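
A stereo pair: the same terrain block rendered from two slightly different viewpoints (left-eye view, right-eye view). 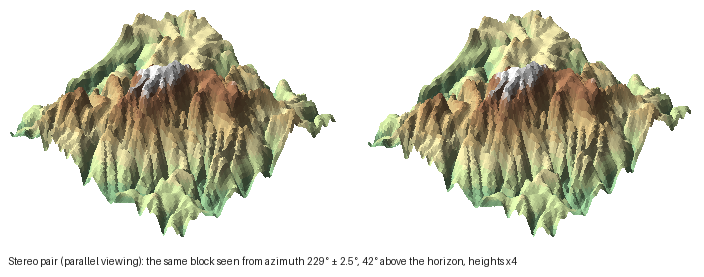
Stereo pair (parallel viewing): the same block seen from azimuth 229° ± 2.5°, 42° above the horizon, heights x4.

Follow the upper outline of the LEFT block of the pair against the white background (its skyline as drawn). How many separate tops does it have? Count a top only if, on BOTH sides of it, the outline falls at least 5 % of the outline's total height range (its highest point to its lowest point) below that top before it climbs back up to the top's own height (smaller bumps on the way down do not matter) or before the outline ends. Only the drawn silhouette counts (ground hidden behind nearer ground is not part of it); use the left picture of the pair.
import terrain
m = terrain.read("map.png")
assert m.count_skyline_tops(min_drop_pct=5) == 3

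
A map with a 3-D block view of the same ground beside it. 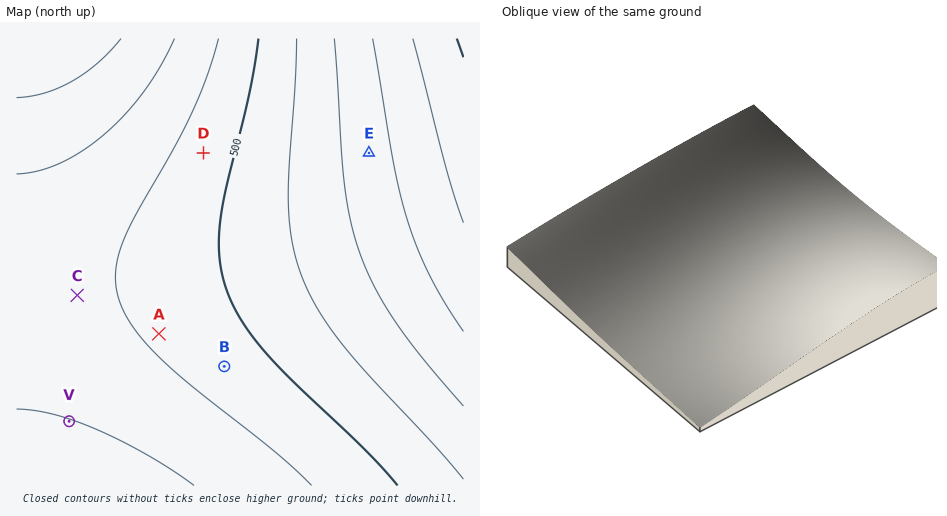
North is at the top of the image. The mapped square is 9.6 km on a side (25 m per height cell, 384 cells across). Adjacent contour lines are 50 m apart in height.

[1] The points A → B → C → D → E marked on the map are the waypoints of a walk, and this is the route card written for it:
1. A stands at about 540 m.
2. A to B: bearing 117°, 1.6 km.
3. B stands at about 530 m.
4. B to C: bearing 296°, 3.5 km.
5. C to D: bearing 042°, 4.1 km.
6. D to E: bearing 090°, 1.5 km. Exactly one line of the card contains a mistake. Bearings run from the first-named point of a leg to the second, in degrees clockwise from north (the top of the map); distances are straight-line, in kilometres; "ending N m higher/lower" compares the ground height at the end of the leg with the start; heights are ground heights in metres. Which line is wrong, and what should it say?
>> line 6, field distance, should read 3.5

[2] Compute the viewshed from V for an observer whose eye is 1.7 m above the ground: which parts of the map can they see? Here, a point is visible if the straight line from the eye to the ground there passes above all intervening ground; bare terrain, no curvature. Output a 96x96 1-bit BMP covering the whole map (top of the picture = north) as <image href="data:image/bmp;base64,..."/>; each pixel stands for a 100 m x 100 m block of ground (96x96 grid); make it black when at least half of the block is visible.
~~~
<image width="96" height="96" href="data:image/bmp;base64,Qk2+BAAAAAAAAD4AAAAoAAAAYAAAAGAAAAABAAEAAAAAAIAEAAATCwAAEwsAAAIAAAAAAAAA////AAAAAAAAAAAAAAAAAAAAAAAAAAAAAAAAAAAAAAAAD8AAAAAAAAAAAAAAf/AAAAAAAAAAAAAA//gAAAAAAAAAAAAB//wAAAAAAAAAAAAD//wAAAAAAAAAAAAH//wAAAAAAAAAAAAH//wAAAAAAAAAAAAH//wAAAAAAAAAAAAP//gAAAAAAAAAAAAP//gAAAAAAAAAAAAP//gAAAAAAAAAAAAP//AAAAAAAAAAAAAP//AAAAAAAAAAAAAf//AAAAAAAAAAAAAf//AAAAAAAAAAAAAf//AAAAAAAAAAAAA///AAAAAAAAAAAAA///AAAAAAAAAAAAB///AAAAAAAAAAAAB///gAAAAAAAAAAAD///gAAAAAAAAAAAD///wAAAAAAAAAAAD///4AAAAAAAAAAAD///8AAAAAAAAAAAD///+AAAAAAAAAAAD////AAAAAAAAAAAD////gAAAAAAAAAAD////wAAAAAAAAAAD////4AAAAAAAAAAD////8AAAAAAAAAAD////+AAAAAAAAAAD/////AAAAAAAAAAD/////gAAAAAAAAAD/////wAAAAAAAAAD/////4AAAAAAAAAD/////8AAAAAAAAAD/////+AAAAAAAAAD//////AAAAAAAAAD//////gAAAAAAAAD//////wAAAAAAAAD//////4AAAAAAAAD//////4AAAAAAAAD//////8AAAAAAAAD//////+AAAAAAAAD///////AAAAAAAAD///////AAAAAAAAD///////gAAAAAAAD///////wAAAAAAAD///////wAAAAAAAD///////4AAAAAAAD///////4AAAAAAAD///////8AAAAAAAD///////8AAAAAAAD///////+AAAAAAAD///////+AAAAAAAD////////AAAAAAAD////////AAAAAAAD////////AAAAAAAD////////AAAAAAAD////////gAAAAAAD////////gAAAAAAD////////gAAAAAAD////////gAAAAAAD////////gAAAAAAD////////gAAAAAAD////////gAAAAAAD////////gAAAAAAD////////gAAAAAAD////////gAAAAAAD////////gAAAAAAD////////gAAAAAAD////////gAAAAAAD////////gAAAAAAD////////AAAAAAAD////////AAAAAAAD////////AAAAAAAD////////AAAAAAAD///////+AAAAAAAD///////+AAAAAAAD///////+AAAAAAAD///////8AAAAAAAD///////8AAAAAAAD///////8AAAAAAAD///////4AAAAAAAD///////4AAAAAAAD///////wAAAAAAAD///////wAAAAAAAD///////wAAAAAAAD///////gAAAAAAAD///////gAAAAAAAD///////AAAAAAAAD///////AAAAAAAAD//////+AAAAAAAAD//////+AAAAAAAAA="/>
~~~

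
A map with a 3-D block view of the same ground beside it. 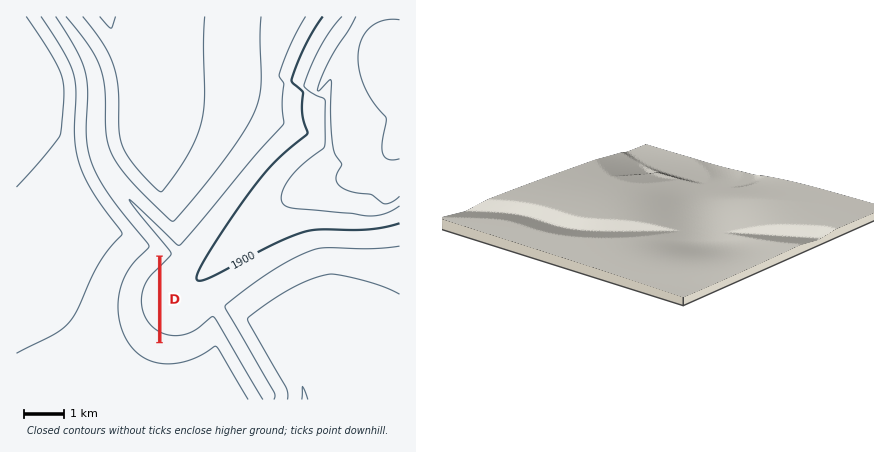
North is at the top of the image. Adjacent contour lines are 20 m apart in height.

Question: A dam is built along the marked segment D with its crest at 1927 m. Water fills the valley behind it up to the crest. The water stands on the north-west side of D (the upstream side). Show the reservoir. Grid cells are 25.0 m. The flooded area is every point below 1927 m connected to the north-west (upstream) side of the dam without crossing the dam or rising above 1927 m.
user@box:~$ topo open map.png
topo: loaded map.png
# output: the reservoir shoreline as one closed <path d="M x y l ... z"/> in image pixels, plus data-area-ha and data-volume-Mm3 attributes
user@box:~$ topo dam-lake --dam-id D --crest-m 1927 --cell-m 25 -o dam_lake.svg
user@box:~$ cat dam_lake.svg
<path d="M158 258l-14 14-6 8-5 20 1 12 5 12 9 11 8 6 2-1 0-82z" data-area-ha="90" data-volume-Mm3="6.97"/>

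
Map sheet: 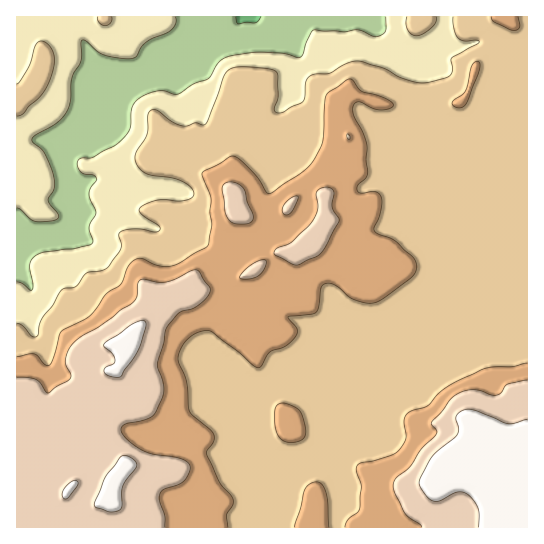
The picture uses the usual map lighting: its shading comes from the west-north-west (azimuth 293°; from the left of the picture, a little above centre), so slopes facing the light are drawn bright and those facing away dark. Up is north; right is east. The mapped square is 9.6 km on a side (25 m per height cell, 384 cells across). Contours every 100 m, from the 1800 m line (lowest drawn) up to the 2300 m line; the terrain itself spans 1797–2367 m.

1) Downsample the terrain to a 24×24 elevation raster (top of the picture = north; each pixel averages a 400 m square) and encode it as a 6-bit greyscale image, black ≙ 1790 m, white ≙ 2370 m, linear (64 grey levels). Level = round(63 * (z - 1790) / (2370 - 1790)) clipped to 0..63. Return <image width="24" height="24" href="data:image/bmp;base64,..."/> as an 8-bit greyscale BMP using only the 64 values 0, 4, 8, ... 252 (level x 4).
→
<image width="24" height="24" href="data:image/bmp;base64,Qk12BgAAAAAAADYEAAAoAAAAGAAAABgAAAABAAgAAAAAAEACAAATCwAAEwsAAAABAAAAAAAAAAAAAAEBAQACAgIAAwMDAAQEBAAFBQUABgYGAAcHBwAICAgACQkJAAoKCgALCwsADAwMAA0NDQAODg4ADw8PABAQEAAREREAEhISABMTEwAUFBQAFRUVABYWFgAXFxcAGBgYABkZGQAaGhoAGxsbABwcHAAdHR0AHh4eAB8fHwAgICAAISEhACIiIgAjIyMAJCQkACUlJQAmJiYAJycnACgoKAApKSkAKioqACsrKwAsLCwALS0tAC4uLgAvLy8AMDAwADExMQAyMjIAMzMzADQ0NAA1NTUANjY2ADc3NwA4ODgAOTk5ADo6OgA7OzsAPDw8AD09PQA+Pj4APz8/AEBAQABBQUEAQkJCAENDQwBEREQARUVFAEZGRgBHR0cASEhIAElJSQBKSkoAS0tLAExMTABNTU0ATk5OAE9PTwBQUFAAUVFRAFJSUgBTU1MAVFRUAFVVVQBWVlYAV1dXAFhYWABZWVkAWlpaAFtbWwBcXFwAXV1dAF5eXgBfX18AYGBgAGFhYQBiYmIAY2NjAGRkZABlZWUAZmZmAGdnZwBoaGgAaWlpAGpqagBra2sAbGxsAG1tbQBubm4Ab29vAHBwcABxcXEAcnJyAHNzcwB0dHQAdXV1AHZ2dgB3d3cAeHh4AHl5eQB6enoAe3t7AHx8fAB9fX0Afn5+AH9/fwCAgIAAgYGBAIKCggCDg4MAhISEAIWFhQCGhoYAh4eHAIiIiACJiYkAioqKAIuLiwCMjIwAjY2NAI6OjgCPj48AkJCQAJGRkQCSkpIAk5OTAJSUlACVlZUAlpaWAJeXlwCYmJgAmZmZAJqamgCbm5sAnJycAJ2dnQCenp4An5+fAKCgoAChoaEAoqKiAKOjowCkpKQApaWlAKampgCnp6cAqKioAKmpqQCqqqoAq6urAKysrACtra0Arq6uAK+vrwCwsLAAsbGxALKysgCzs7MAtLS0ALW1tQC2trYAt7e3ALi4uAC5ubkAurq6ALu7uwC8vLwAvb29AL6+vgC/v78AwMDAAMHBwQDCwsIAw8PDAMTExADFxcUAxsbGAMfHxwDIyMgAycnJAMrKygDLy8sAzMzMAM3NzQDOzs4Az8/PANDQ0ADR0dEA0tLSANPT0wDU1NQA1dXVANbW1gDX19cA2NjYANnZ2QDa2toA29vbANzc3ADd3d0A3t7eAN/f3wDg4OAA4eHhAOLi4gDj4+MA5OTkAOXl5QDm5uYA5+fnAOjo6ADp6ekA6urqAOvr6wDs7OwA7e3tAO7u7gDv7+8A8PDwAPHx8QDy8vIA8/PzAPT09AD19fUA9vb2APf39wD4+PgA+fn5APr6+gD7+/sA/Pz8AP39/QD+/v4A////ANDQ1Njc1MCklIyAfICQjISUqLTIzNjw6MzU3NzgzLionIyAfHyIiHyQqMjg3OTw6MjM2Njg2MS8pIR8fICAfHyQpMTs9PDs6MjMzMzUzLColIB8fICAdHh8hKDU9Ozo6NDMyMjAqJyYkIB8gIyIeHRwdJSw2Ozo6NDEzNDMzLSUhIB8gIiEdHRwdISczNzQ0MS0xNjY2MCYgHyAhIR4dHBwcHB4nKysvKCQtNTc2LiQgHyAhHx0cHBwcHBwfISIkHh4rNTg4MSUgICQkIh4cHBwcHBwdHR0dFRsiKDE3MyokJCUlJCEeHB0cHBwcHB0cDxQbHycuMzAtJyMiIyQgICEfHBwcHB0bDBEVGx8pLS8vKyooJycjJSglIB0cHBwaCw4PEhchISEnJScsLC0pKSsmIh0cHBsaCwsLDBMaGhseJCUnKjAuKCUiHhsbGxoaDAwLDBEVGBkcJy4oKisvKiYeGxoaGhoaDQwKDBASFRYaKS4lKCwtJyQeGhoaGhoaEA0KDA4TFxkfJyggHyUpJyEbGhoaGhoaDwwKDA4VHh4cHyAcGx4lKSEbGhoaGhobDwsKCQoPGhkYGxwaGh0jKiAcGxsbGhwdFhMMCQkNFhMVGhsZFxoiJiAgHh0fHRsdGBYNCQgJDAsPFhwaFRYfJCAeGxoeIBsZFxgOCgoKCQYHDxgXFBIWGhkWFRUYIRwaFBcPDA8NCwgFBQgJCQwQEBAQERIVGhocEhMQEhUQDQwJBgIDBQoLCgoOFxYXHB8hA=="/>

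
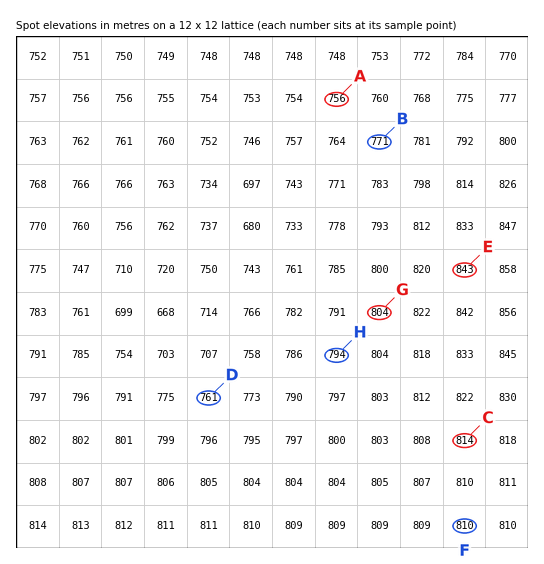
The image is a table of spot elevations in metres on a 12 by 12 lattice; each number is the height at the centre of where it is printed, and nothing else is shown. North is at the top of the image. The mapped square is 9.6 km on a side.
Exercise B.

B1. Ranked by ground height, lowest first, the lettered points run A B C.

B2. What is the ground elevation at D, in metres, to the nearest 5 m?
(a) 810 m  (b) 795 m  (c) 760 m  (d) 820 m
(c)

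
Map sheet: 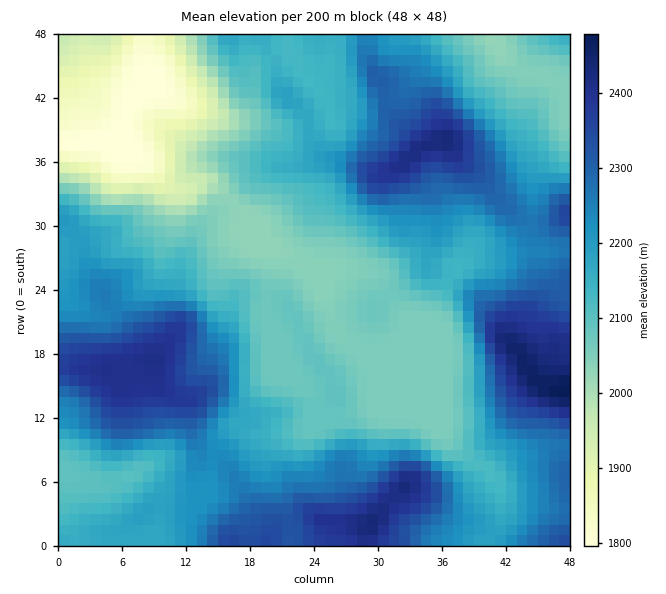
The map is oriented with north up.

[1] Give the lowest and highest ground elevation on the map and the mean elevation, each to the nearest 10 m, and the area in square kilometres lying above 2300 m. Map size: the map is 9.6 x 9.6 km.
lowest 1790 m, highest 2480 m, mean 2160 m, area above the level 17.4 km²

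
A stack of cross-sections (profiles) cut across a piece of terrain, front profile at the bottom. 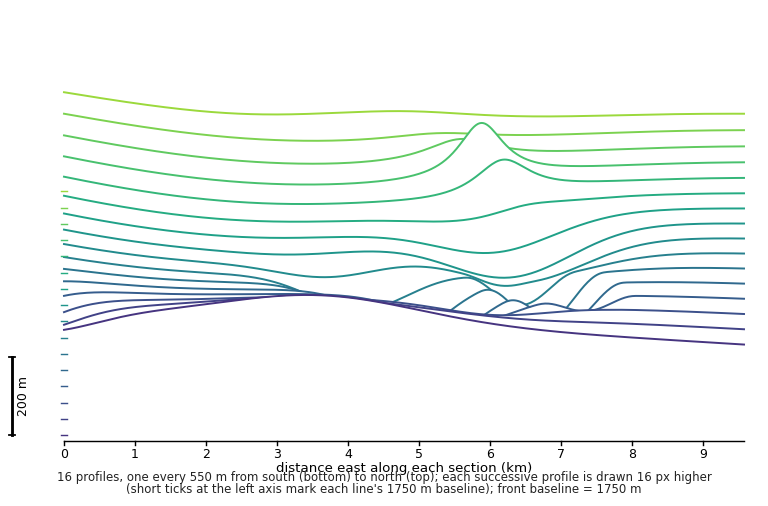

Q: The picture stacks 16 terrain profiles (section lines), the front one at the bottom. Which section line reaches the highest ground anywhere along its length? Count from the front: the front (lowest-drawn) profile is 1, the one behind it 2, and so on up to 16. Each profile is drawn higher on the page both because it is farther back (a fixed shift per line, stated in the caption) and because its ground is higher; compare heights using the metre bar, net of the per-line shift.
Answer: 1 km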